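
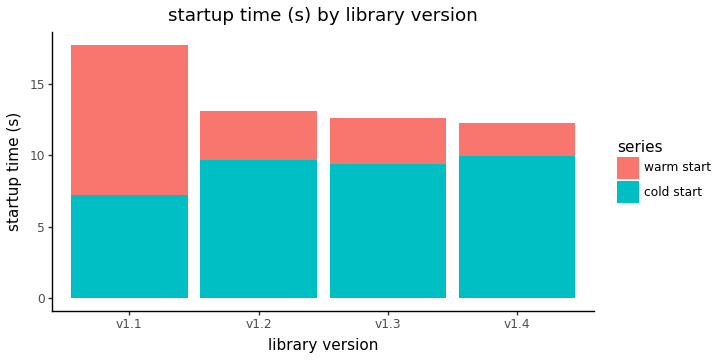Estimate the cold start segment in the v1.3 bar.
cold start top ≈ 10, bottom ≈ 0; segment ≈ 10.

≈ 10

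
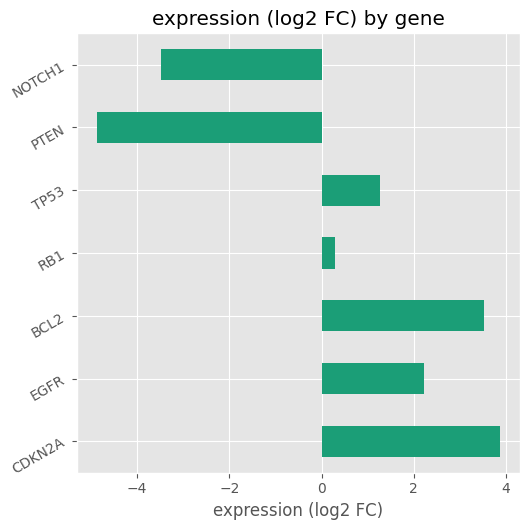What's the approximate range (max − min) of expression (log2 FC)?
≈ 9

Max CDKN2A ≈ 4, min PTEN ≈ -5; range ≈ 9.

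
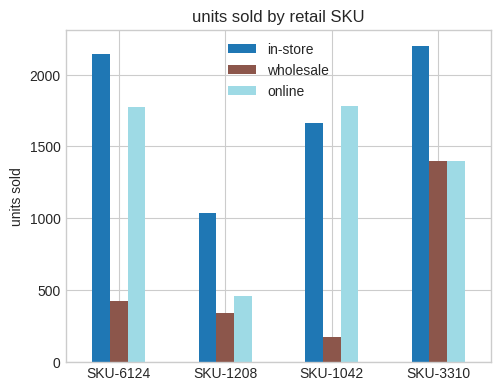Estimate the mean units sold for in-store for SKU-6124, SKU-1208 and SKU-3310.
≈ 1800

(2200 + 1000 + 2200) / 3 ≈ 1800.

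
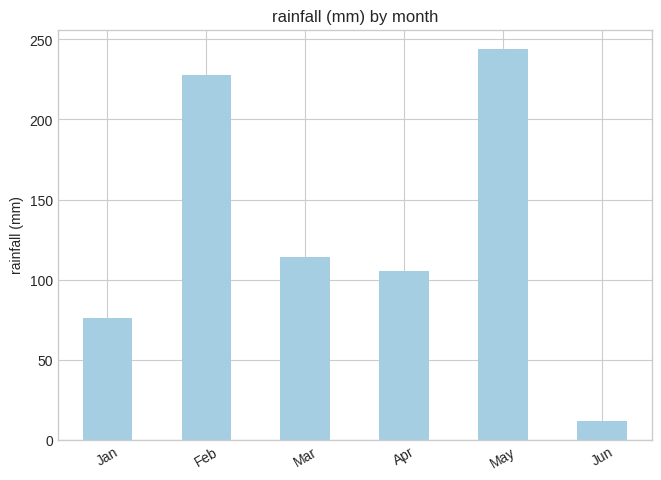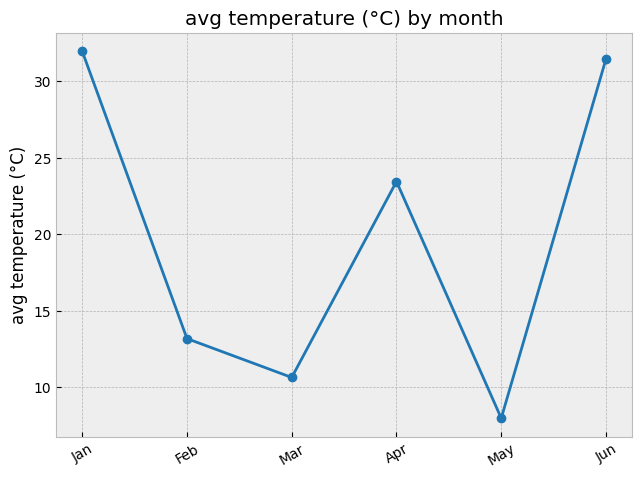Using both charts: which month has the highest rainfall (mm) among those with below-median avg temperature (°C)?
May

Chart 2 median avg temperature (°C) ≈ 20; below-median months: Feb, Mar, May. Among those, May has the highest rainfall (mm) (≈ 250).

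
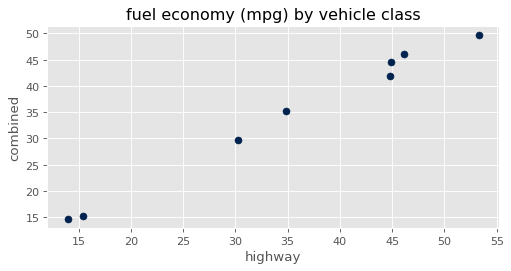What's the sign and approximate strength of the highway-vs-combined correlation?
positive, strong

Points are positively correlated; strong (|r| ≈ 1.0).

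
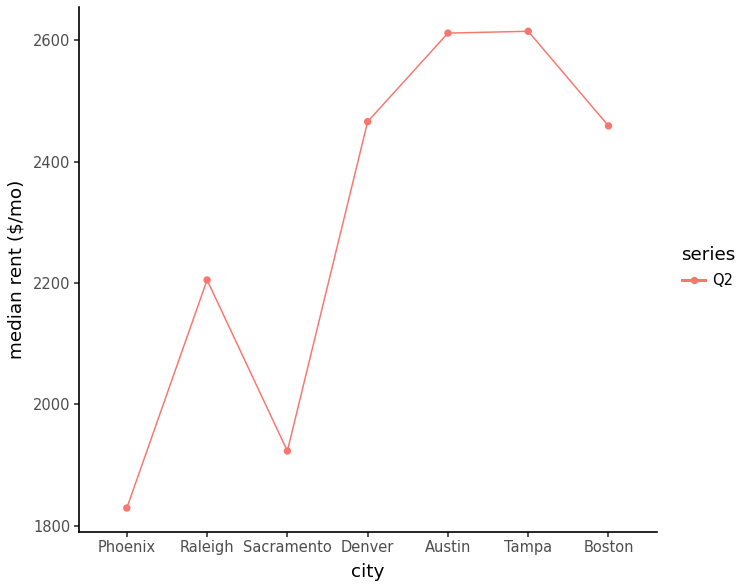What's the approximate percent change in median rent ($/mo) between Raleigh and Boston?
≈ +13.6%

Raleigh ≈ 2200, Boston ≈ 2500; (2500 − 2200) / 2200 ≈ +13.6%.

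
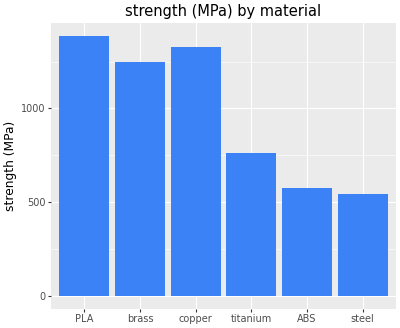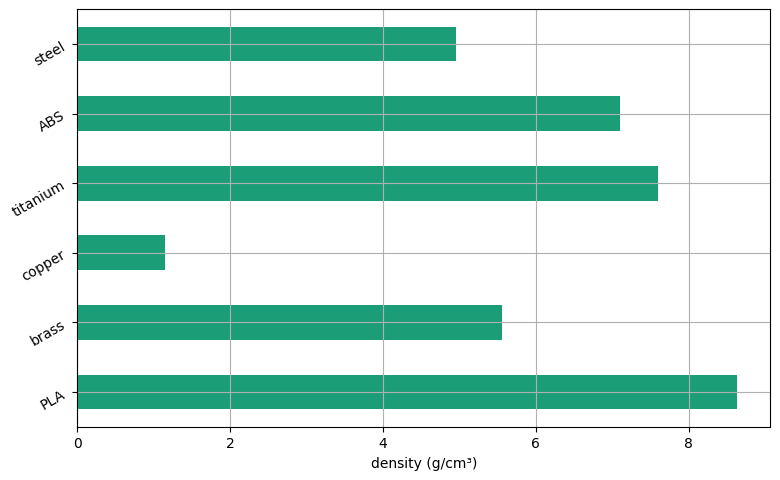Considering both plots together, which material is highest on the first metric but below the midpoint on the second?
copper

Chart 2 median density (g/cm³) ≈ 6; below-median materials: brass, copper, steel. Among those, copper has the highest strength (MPa) (≈ 1400).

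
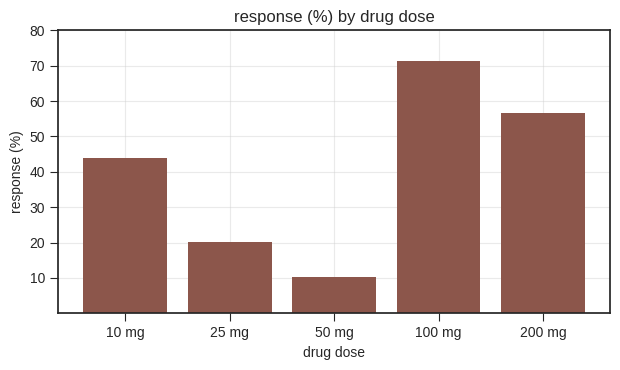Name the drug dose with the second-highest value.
200 mg

Top 3: 100 mg ≈ 70, 200 mg ≈ 60, 10 mg ≈ 40.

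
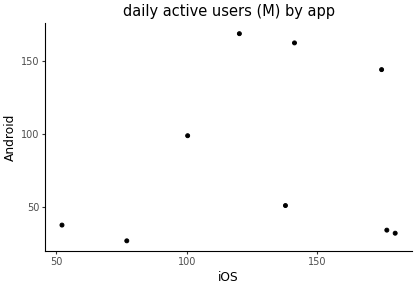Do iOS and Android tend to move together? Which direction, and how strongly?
no clear correlation

Points are roughly uncorrelated; weak (|r| ≈ 0.2).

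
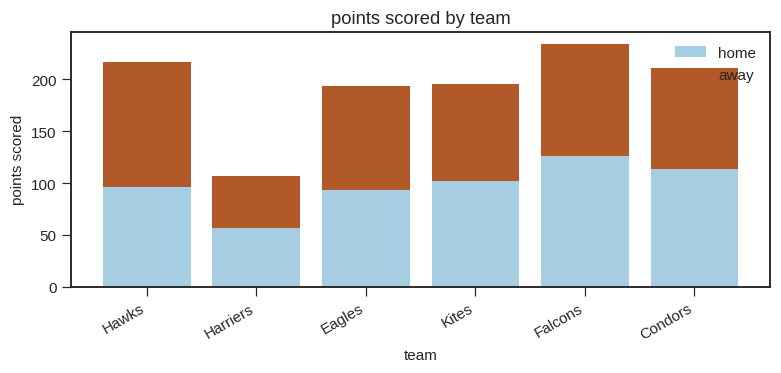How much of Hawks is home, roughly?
≈ 100

home top ≈ 100, bottom ≈ 0; segment ≈ 100.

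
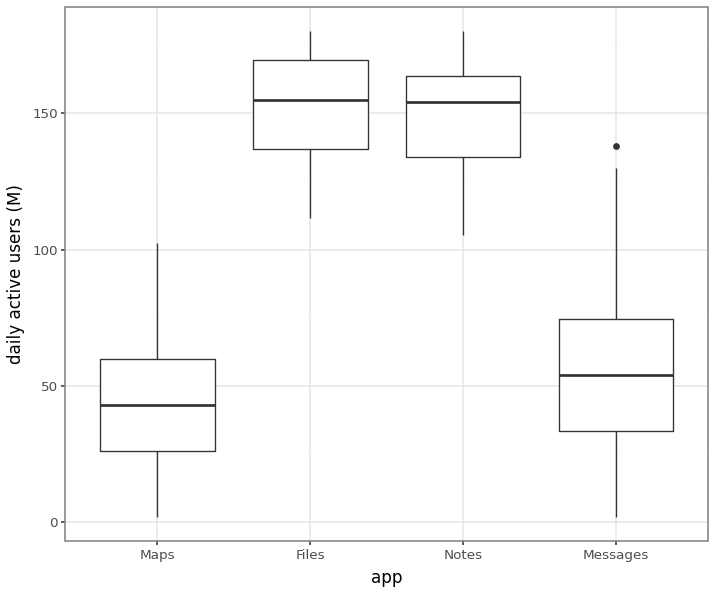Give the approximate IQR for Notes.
≈ 30

Q3 ≈ 160, Q1 ≈ 130; IQR ≈ 30.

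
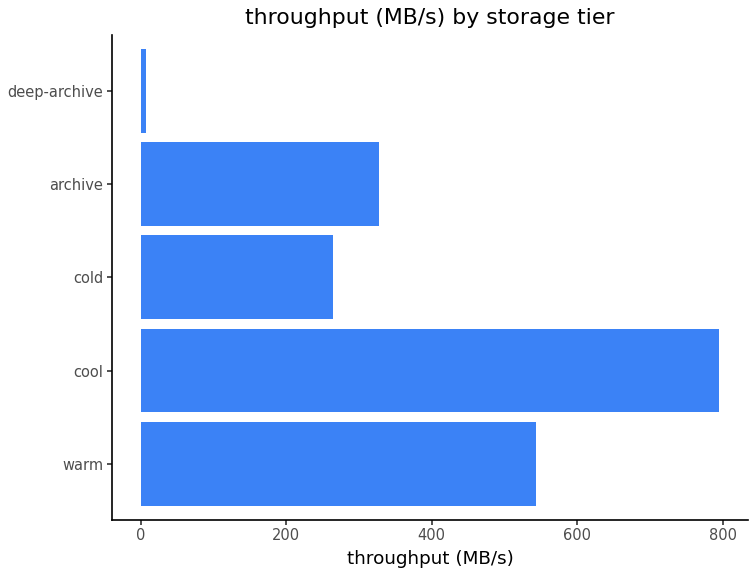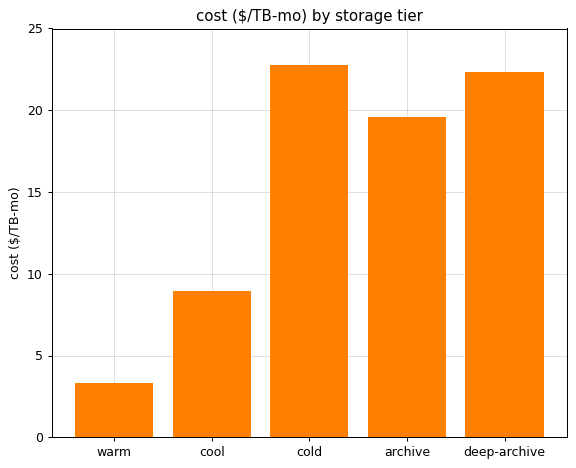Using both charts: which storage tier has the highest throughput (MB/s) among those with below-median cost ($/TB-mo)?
cool

Chart 2 median cost ($/TB-mo) ≈ 20; below-median storage tiers: warm, cool. Among those, cool has the highest throughput (MB/s) (≈ 800).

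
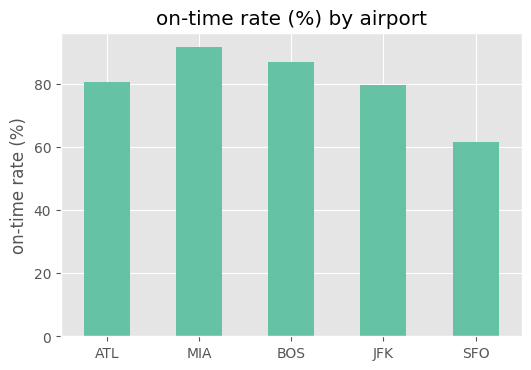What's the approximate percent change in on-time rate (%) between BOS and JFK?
BOS ≈ 90, JFK ≈ 80; (80 − 90) / 90 ≈ -11.1%.

≈ -11.1%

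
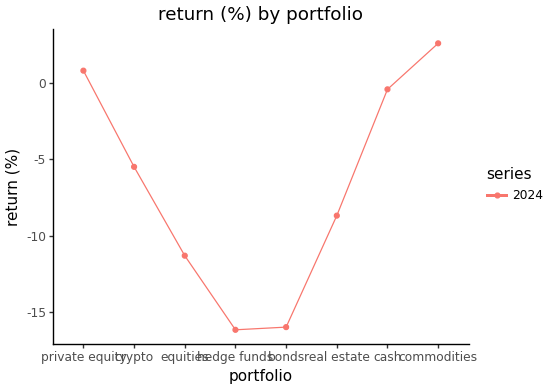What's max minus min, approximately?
≈ 18

Max commodities ≈ 2, min hedge funds ≈ -16; range ≈ 18.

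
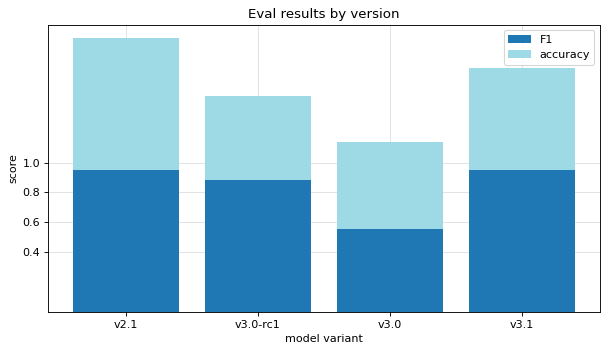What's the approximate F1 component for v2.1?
≈ 1.0

F1 top ≈ 1.0, bottom ≈ 0.0; segment ≈ 1.0.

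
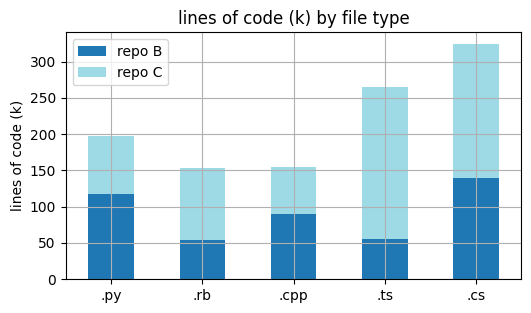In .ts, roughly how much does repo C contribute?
repo C top ≈ 250, bottom ≈ 50; segment ≈ 200.

≈ 200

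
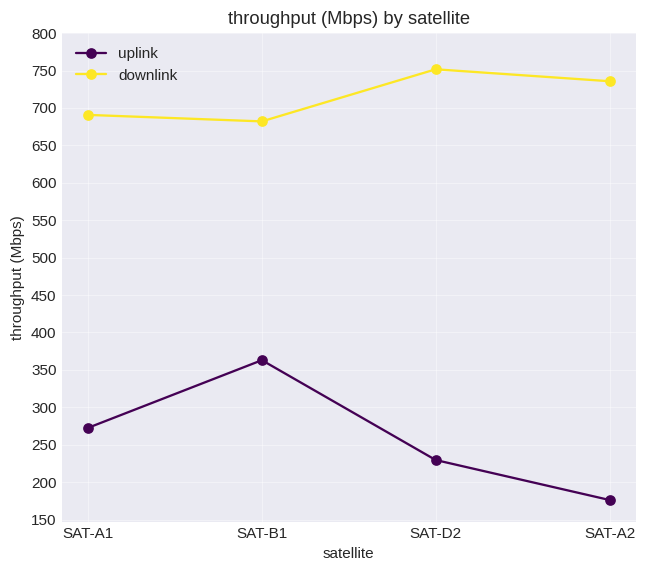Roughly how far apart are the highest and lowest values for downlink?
Max SAT-D2 ≈ 750, min SAT-B1 ≈ 700; range ≈ 50.

≈ 50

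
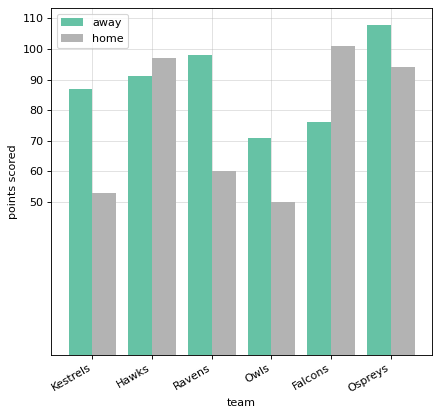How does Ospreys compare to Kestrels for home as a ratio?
≈ 1.8×

Ospreys ≈ 90, Kestrels ≈ 50; 90/50 ≈ 1.8.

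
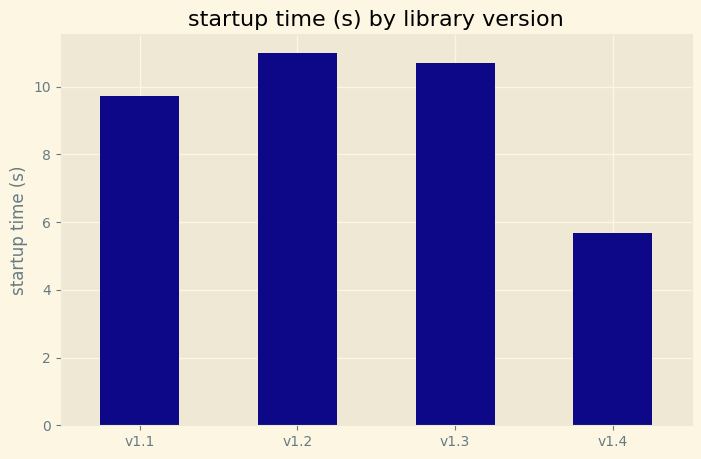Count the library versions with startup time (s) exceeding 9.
3

Above 9: v1.1, v1.2, v1.3.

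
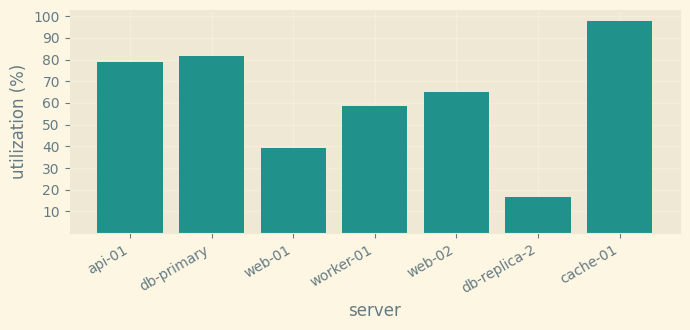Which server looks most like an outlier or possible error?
db-replica-2

db-replica-2 ≈ 20; the rest sit between ≈ 40 and ≈ 100.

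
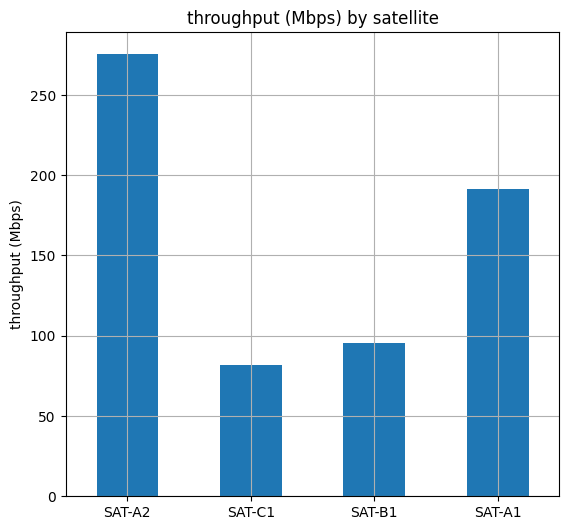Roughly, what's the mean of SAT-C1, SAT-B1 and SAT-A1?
(75 + 100 + 200) / 3 ≈ 125.

≈ 125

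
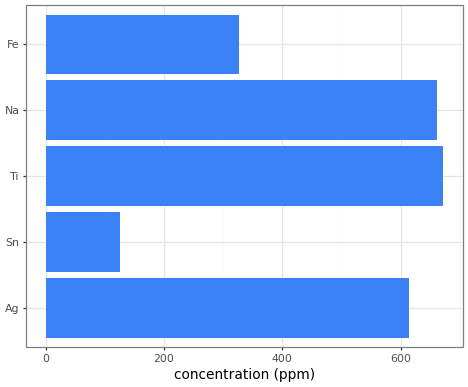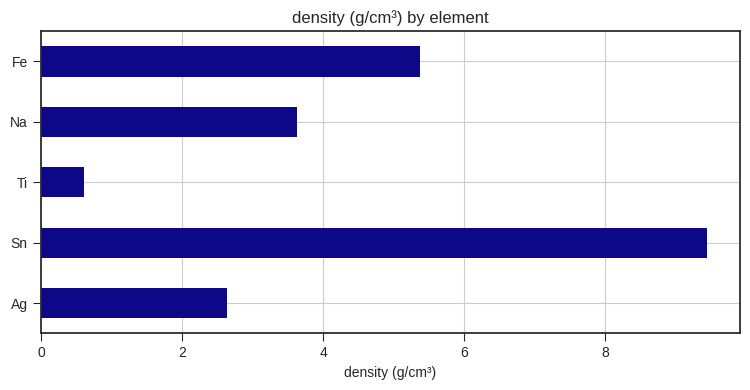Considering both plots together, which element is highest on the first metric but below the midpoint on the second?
Chart 2 median density (g/cm³) ≈ 4; below-median elements: Ag, Ti. Among those, Ti has the highest concentration (ppm) (≈ 700).

Ti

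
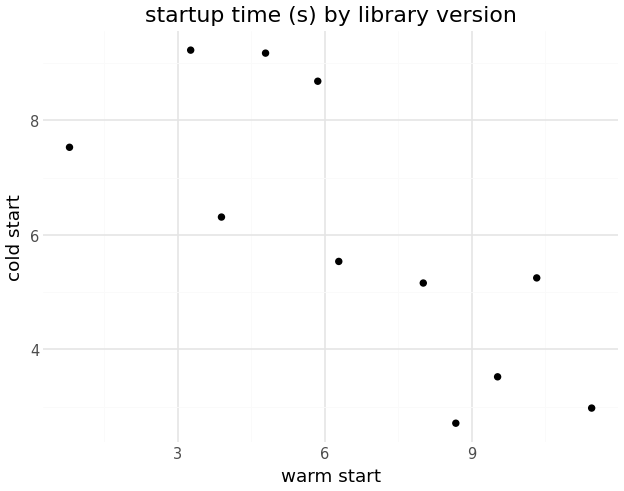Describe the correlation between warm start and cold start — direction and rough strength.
negative, strong

Points are negatively correlated; strong (|r| ≈ 0.8).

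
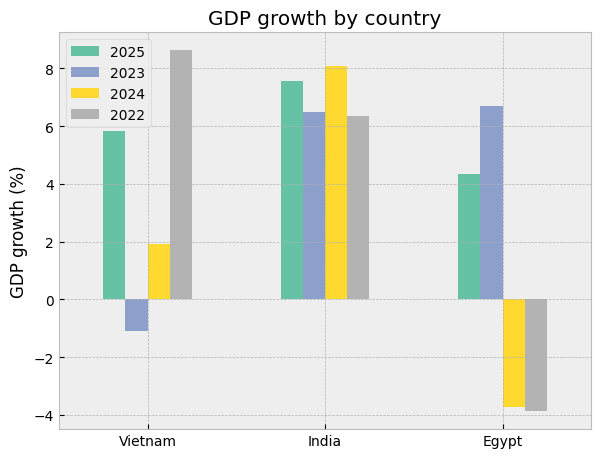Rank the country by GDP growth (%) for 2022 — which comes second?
Top 3 for 2022: Vietnam ≈ 8, India ≈ 6, Egypt ≈ -4.

India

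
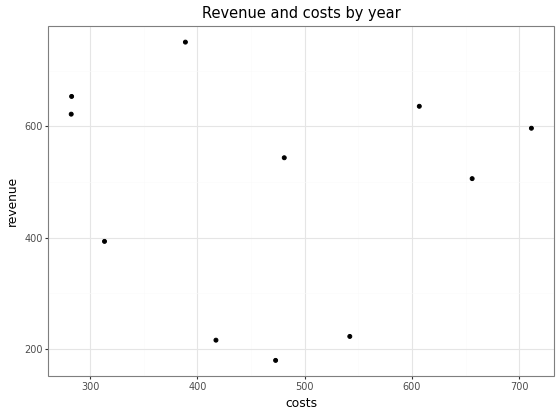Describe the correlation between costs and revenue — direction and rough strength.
no clear correlation

Points are roughly uncorrelated; weak (|r| ≈ 0.1).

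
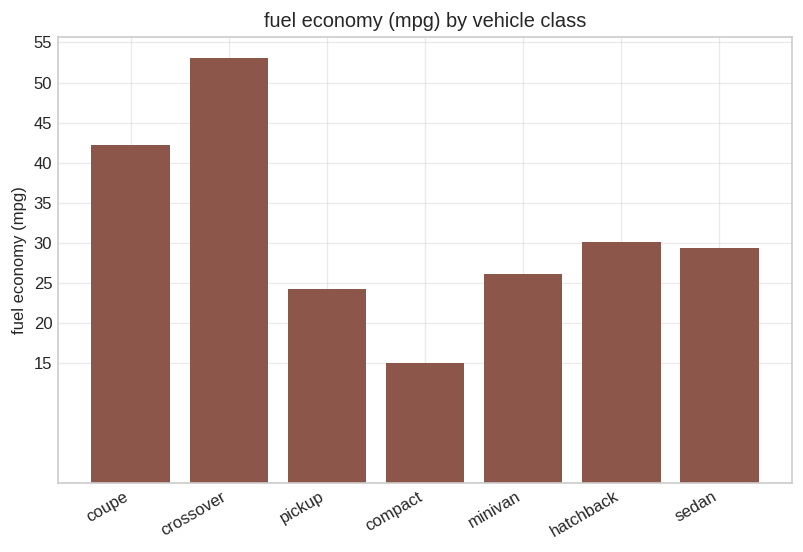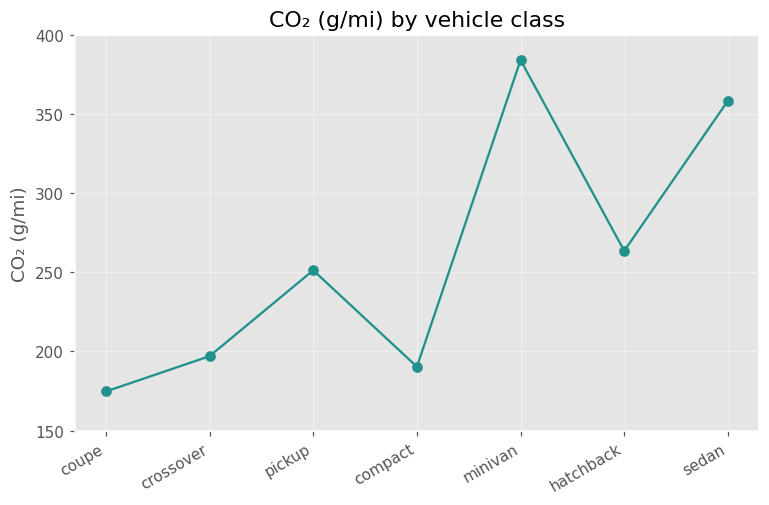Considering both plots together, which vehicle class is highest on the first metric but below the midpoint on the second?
crossover

Chart 2 median CO₂ (g/mi) ≈ 250; below-median vehicle classes: coupe, crossover, compact. Among those, crossover has the highest fuel economy (mpg) (≈ 55).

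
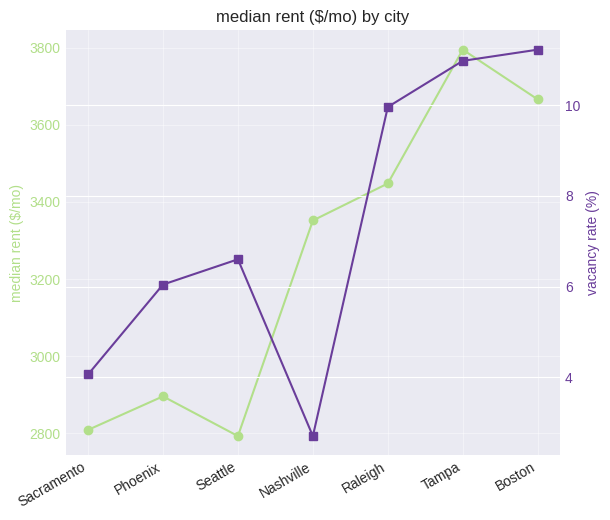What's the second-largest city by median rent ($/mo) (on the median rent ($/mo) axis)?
Top 3 (on the median rent ($/mo) axis): Tampa ≈ 3800, Boston ≈ 3700, Raleigh ≈ 3400.

Boston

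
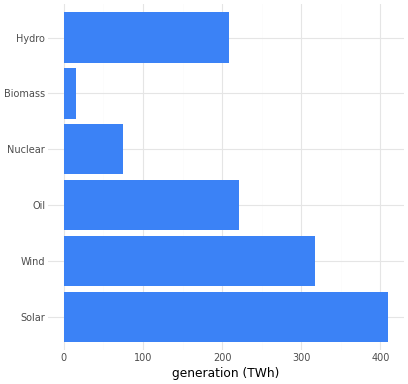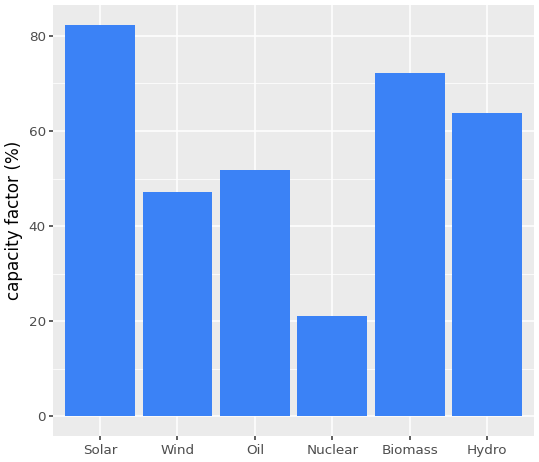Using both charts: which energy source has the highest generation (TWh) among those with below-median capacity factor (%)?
Wind

Chart 2 median capacity factor (%) ≈ 60; below-median energy sources: Wind, Oil, Nuclear. Among those, Wind has the highest generation (TWh) (≈ 300).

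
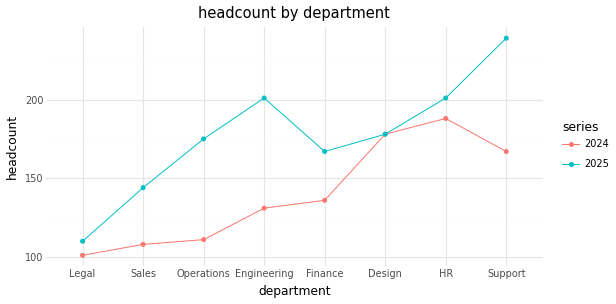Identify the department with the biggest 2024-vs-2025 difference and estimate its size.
Support: 2024 ≈ 160, 2025 ≈ 240 → gap ≈ 80. Next-largest (Engineering) is only ≈ 60.

Support, ≈ 80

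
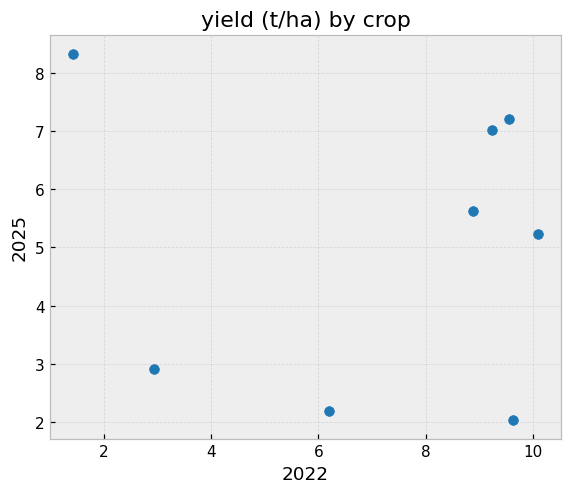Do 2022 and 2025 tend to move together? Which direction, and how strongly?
no clear correlation

Points are roughly uncorrelated; weak (|r| ≈ 0.1).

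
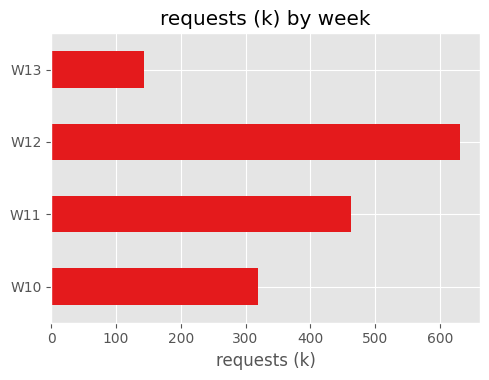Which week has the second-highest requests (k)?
Top 3: W12 ≈ 600, W11 ≈ 500, W10 ≈ 300.

W11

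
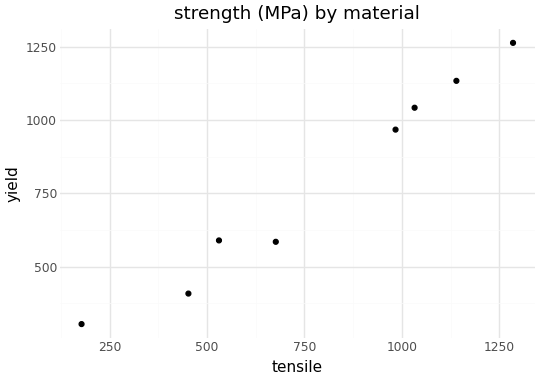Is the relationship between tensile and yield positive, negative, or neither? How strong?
positive, strong

Points are positively correlated; strong (|r| ≈ 1.0).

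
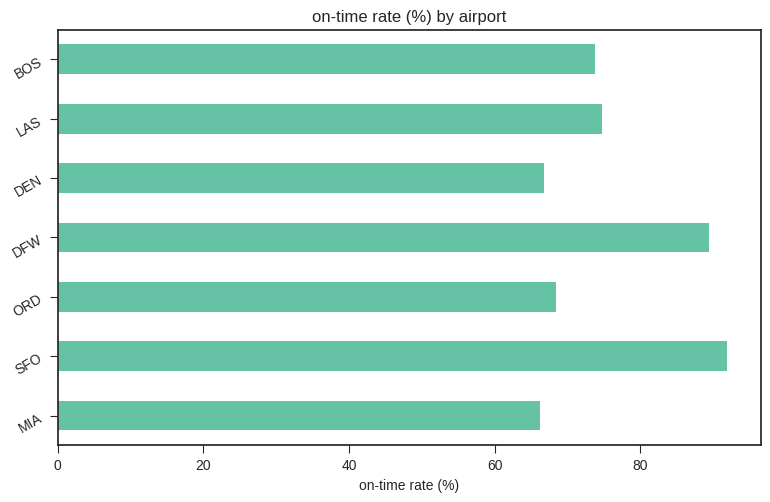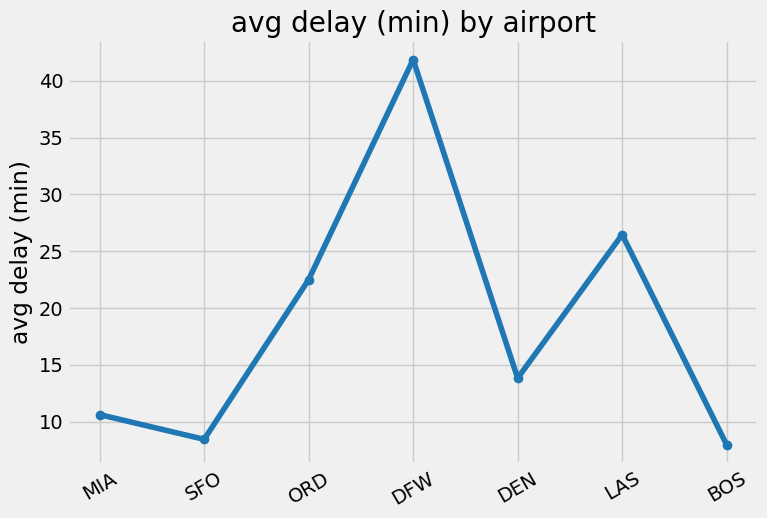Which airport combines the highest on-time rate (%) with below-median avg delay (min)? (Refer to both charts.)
Chart 2 median avg delay (min) ≈ 15; below-median airports: MIA, SFO, BOS. Among those, SFO has the highest on-time rate (%) (≈ 90).

SFO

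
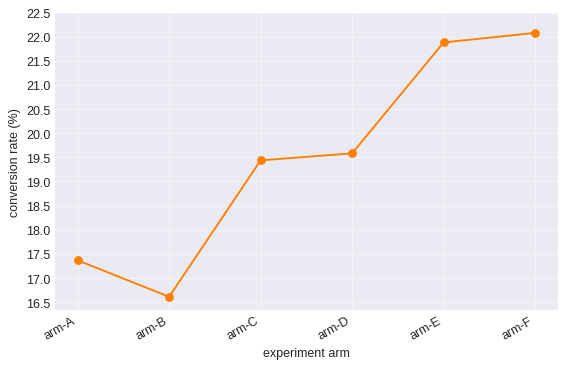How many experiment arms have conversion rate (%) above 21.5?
2

Above 21.5: arm-E, arm-F.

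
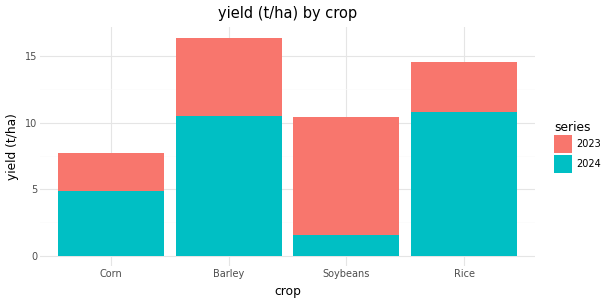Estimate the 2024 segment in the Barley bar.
2024 top ≈ 10, bottom ≈ 0; segment ≈ 10.

≈ 10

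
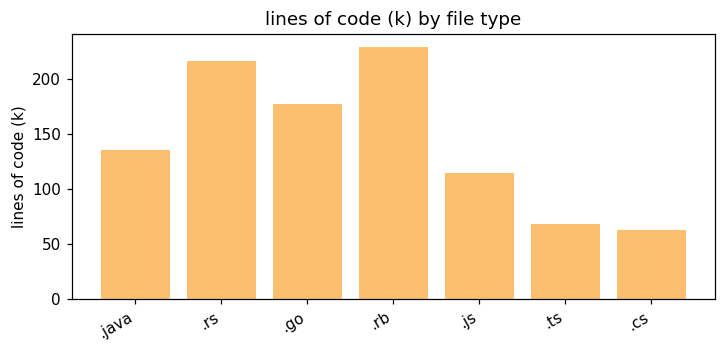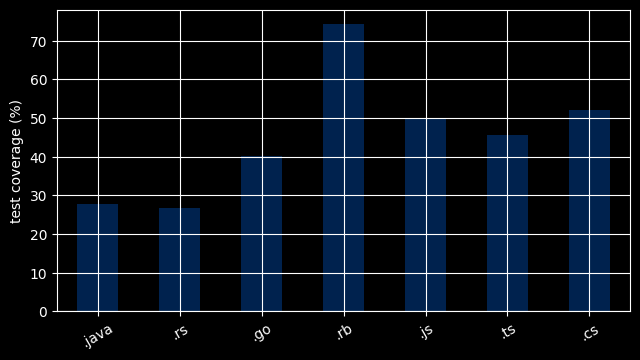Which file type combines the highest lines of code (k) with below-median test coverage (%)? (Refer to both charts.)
Chart 2 median test coverage (%) ≈ 50; below-median file types: .java, .rs, .go. Among those, .rs has the highest lines of code (k) (≈ 225).

.rs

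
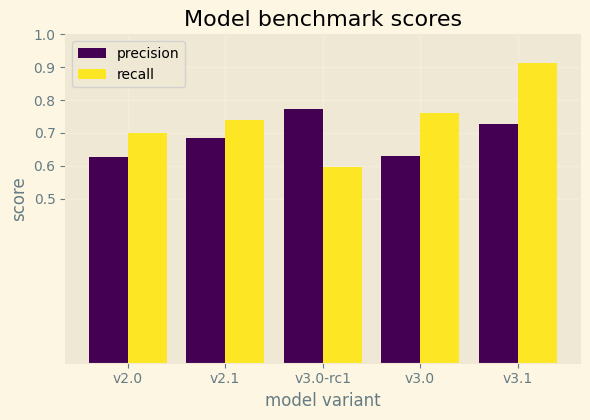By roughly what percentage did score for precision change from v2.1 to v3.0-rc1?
v2.1 ≈ 0.7, v3.0-rc1 ≈ 0.8; (0.8 − 0.7) / 0.7 ≈ +14.3%.

≈ +14.3%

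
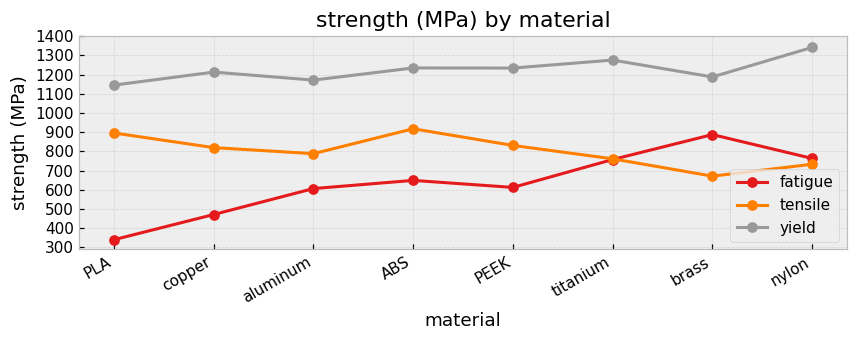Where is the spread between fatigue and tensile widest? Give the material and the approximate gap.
PLA, ≈ 600 MPa

PLA: fatigue ≈ 300, tensile ≈ 900 → gap ≈ 600. Next-largest (copper) is only ≈ 300.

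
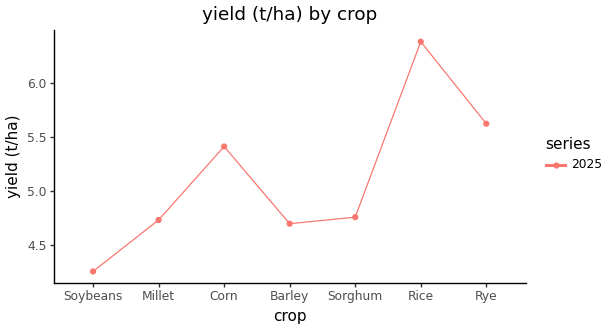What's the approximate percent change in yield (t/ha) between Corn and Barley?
Corn ≈ 5.4, Barley ≈ 4.6; (4.6 − 5.4) / 5.4 ≈ -14.8%.

≈ -14.8%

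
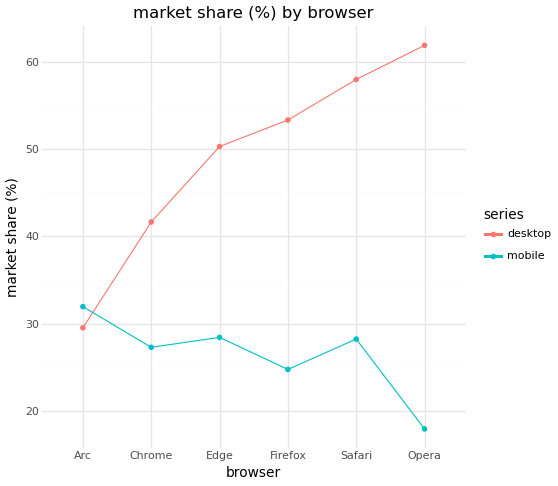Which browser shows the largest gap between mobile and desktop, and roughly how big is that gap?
Opera, ≈ 40 %

Opera: mobile ≈ 20, desktop ≈ 60 → gap ≈ 40. Next-largest (Safari) is only ≈ 30.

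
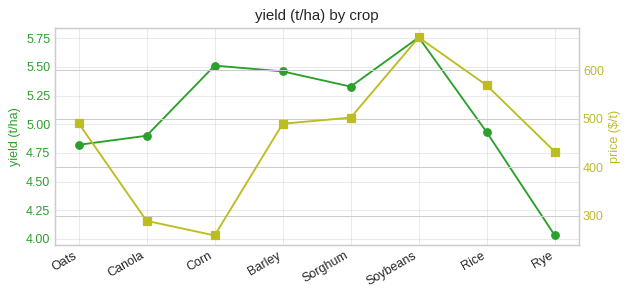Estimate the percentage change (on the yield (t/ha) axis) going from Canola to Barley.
Canola ≈ 4.8, Barley ≈ 5.4; (5.4 − 4.8) / 4.8 ≈ +12.5%.

≈ +12.5%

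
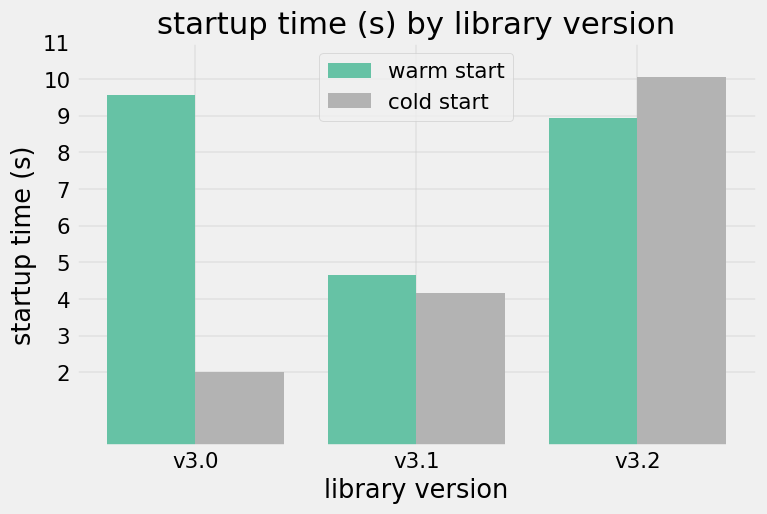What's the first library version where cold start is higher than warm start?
v3.1: cold start ≈ 4 vs warm start ≈ 5 (not yet); v3.2: cold start ≈ 10 vs warm start ≈ 9 (first crossover).

v3.2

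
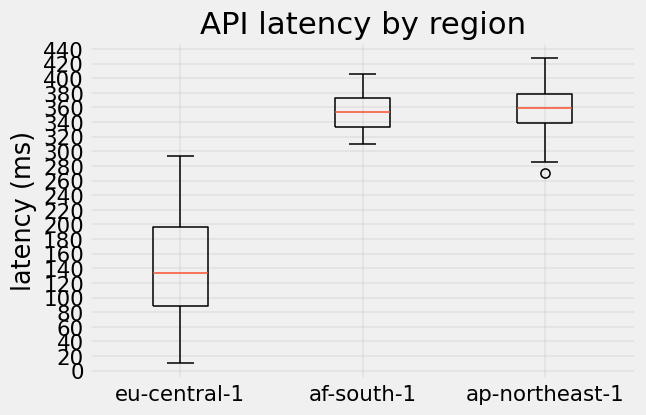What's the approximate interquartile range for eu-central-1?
≈ 120

Q3 ≈ 200, Q1 ≈ 80; IQR ≈ 120.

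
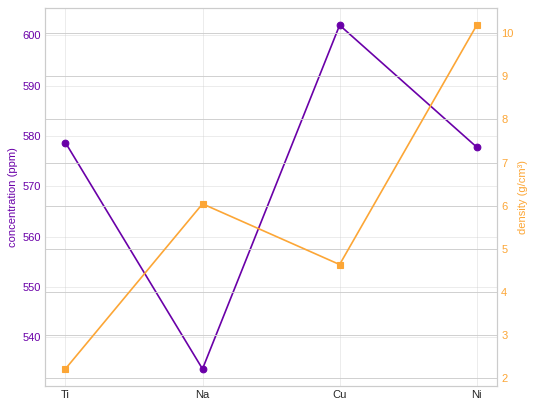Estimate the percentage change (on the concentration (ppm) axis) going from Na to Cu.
≈ +13.2%

Na ≈ 530, Cu ≈ 600; (600 − 530) / 530 ≈ +13.2%.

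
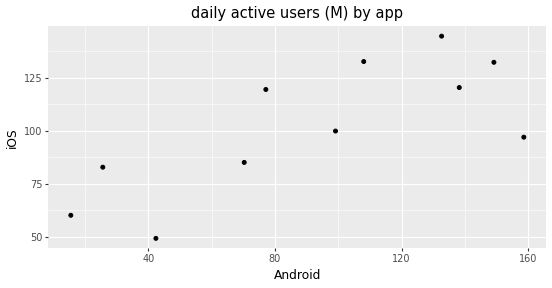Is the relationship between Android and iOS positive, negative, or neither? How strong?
positive, strong

Points are positively correlated; strong (|r| ≈ 0.8).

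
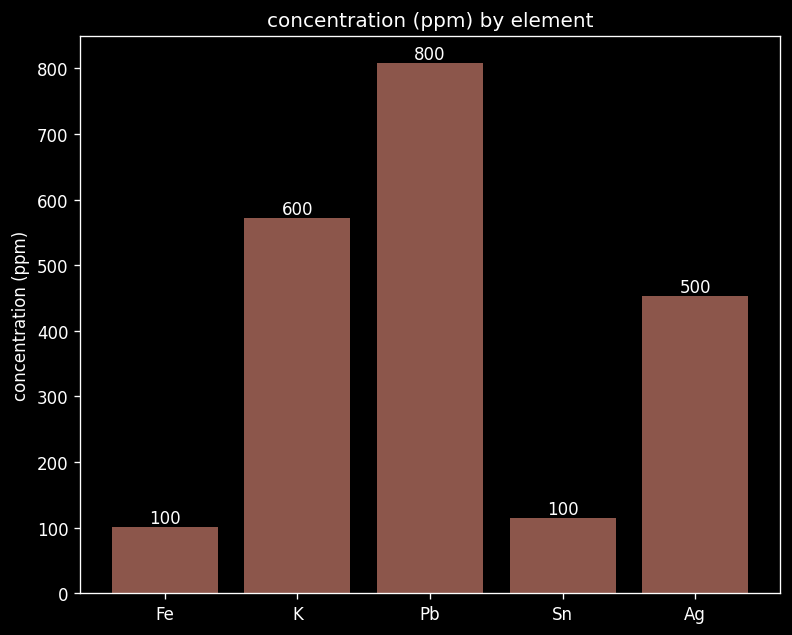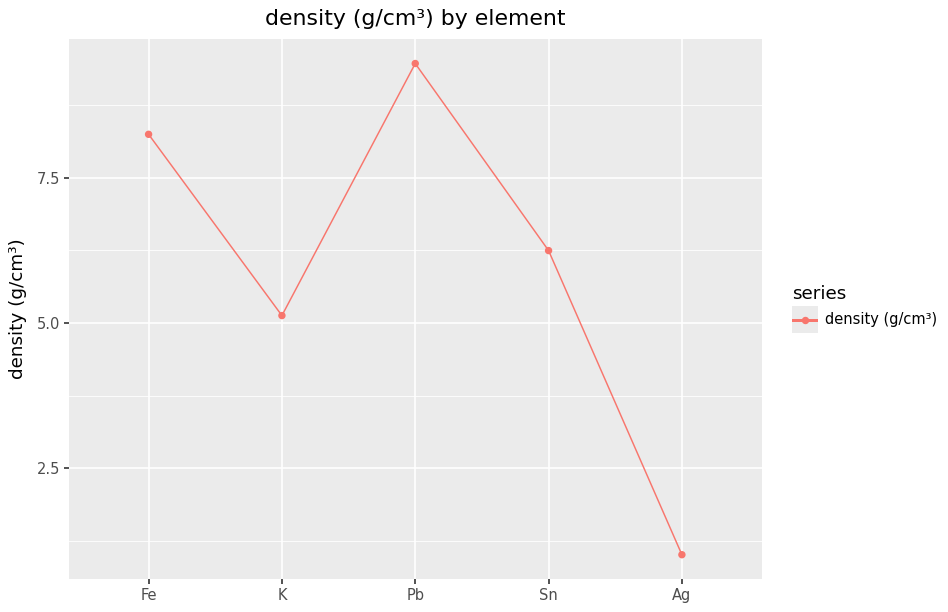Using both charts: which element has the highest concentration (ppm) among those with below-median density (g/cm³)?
K

Chart 2 median density (g/cm³) ≈ 6; below-median elements: K, Ag. Among those, K has the highest concentration (ppm) (≈ 600).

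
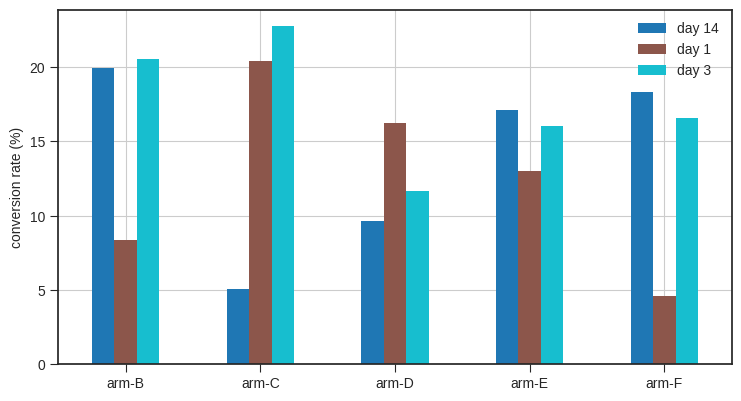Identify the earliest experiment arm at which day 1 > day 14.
arm-C

arm-B: day 1 ≈ 8 vs day 14 ≈ 20 (not yet); arm-C: day 1 ≈ 20 vs day 14 ≈ 6 (first crossover).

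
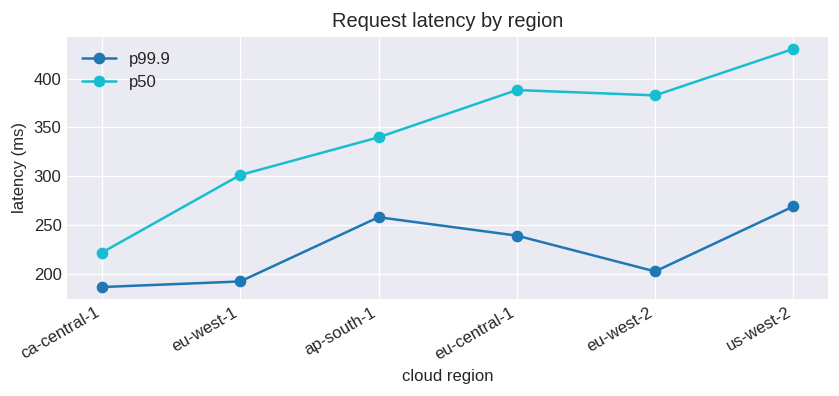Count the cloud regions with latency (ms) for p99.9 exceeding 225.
3

Above 225: ap-south-1, eu-central-1, us-west-2.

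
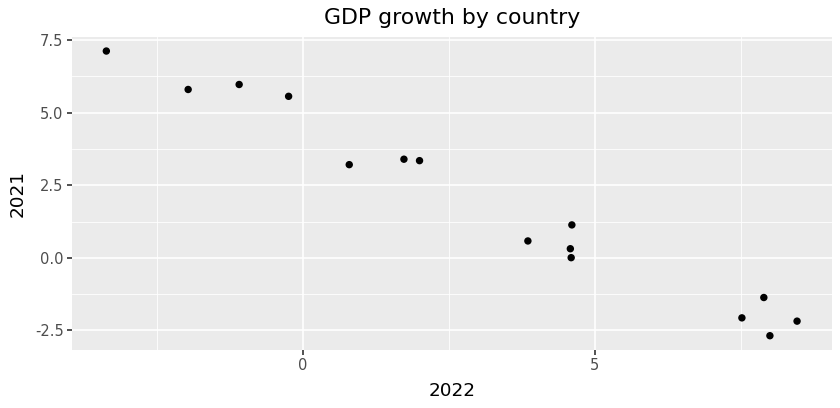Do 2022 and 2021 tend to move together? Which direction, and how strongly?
negative, strong

Points are negatively correlated; strong (|r| ≈ 1.0).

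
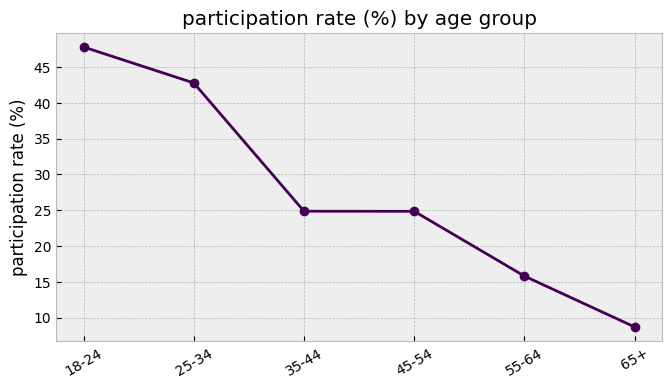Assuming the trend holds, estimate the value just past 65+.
Last three: 25, 15, 10 → slope ≈ -7.5/step → next ≈ 2.5.

≈ 2.5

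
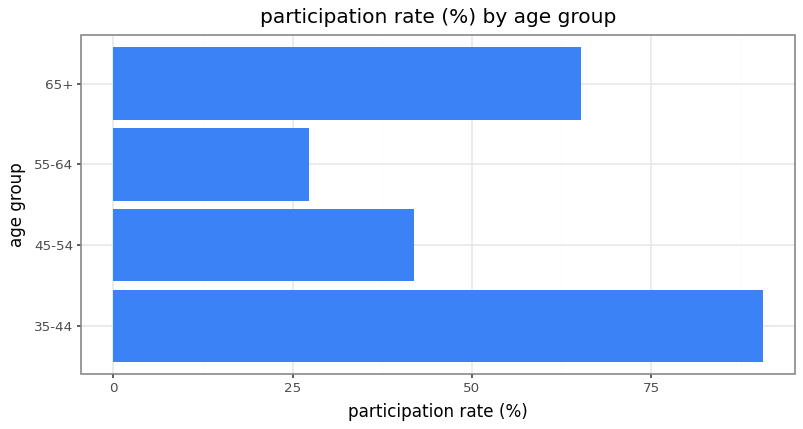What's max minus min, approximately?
≈ 60

Max 35-44 ≈ 90, min 55-64 ≈ 30; range ≈ 60.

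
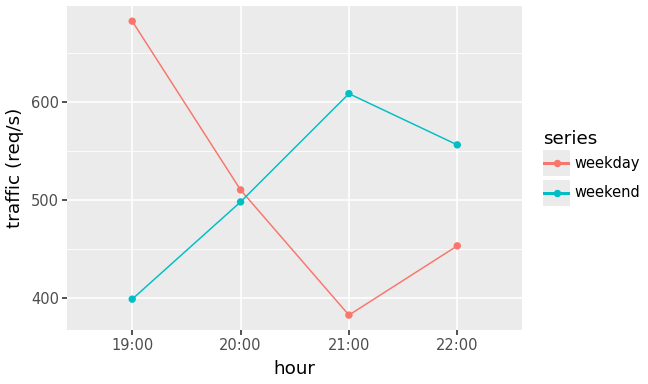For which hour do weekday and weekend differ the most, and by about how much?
19:00, ≈ 300 req/s

19:00: weekday ≈ 700, weekend ≈ 400 → gap ≈ 300. Next-largest (21:00) is only ≈ 200.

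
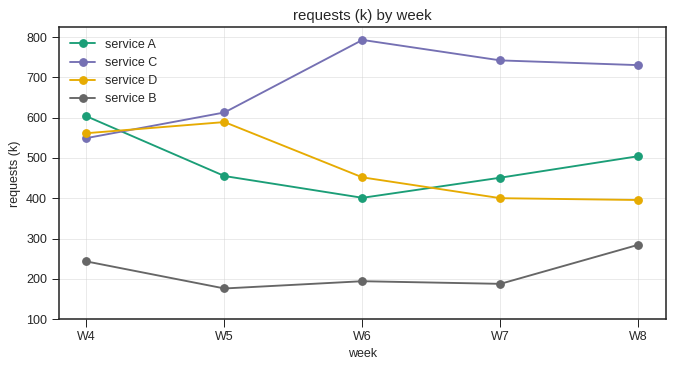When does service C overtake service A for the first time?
W5

W4: service C ≈ 500 vs service A ≈ 600 (not yet); W5: service C ≈ 600 vs service A ≈ 500 (first crossover).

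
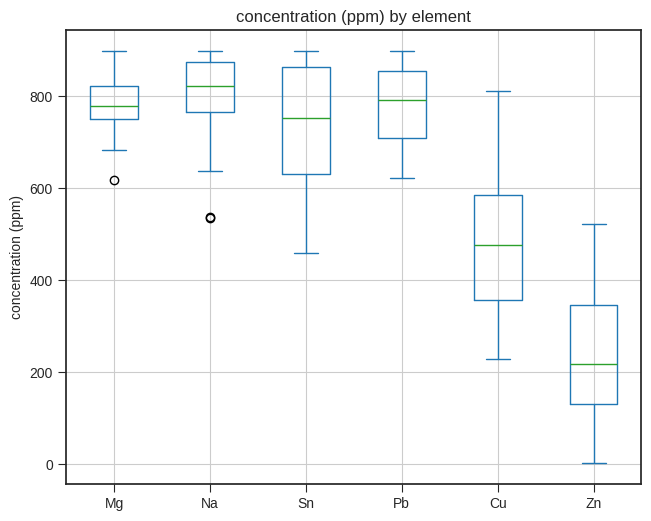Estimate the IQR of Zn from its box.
Q3 ≈ 350, Q1 ≈ 150; IQR ≈ 200.

≈ 200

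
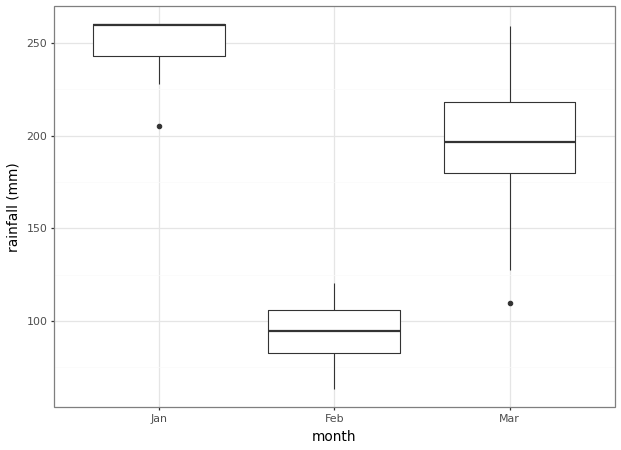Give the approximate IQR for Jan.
Q3 ≈ 260, Q1 ≈ 240; IQR ≈ 20.

≈ 20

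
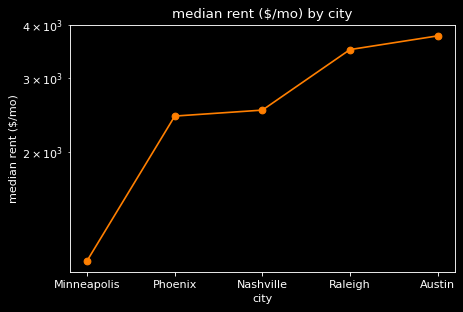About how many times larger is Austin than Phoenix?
Austin ≈ 4000, Phoenix ≈ 2500; 4000/2500 ≈ 1.6.

≈ 1.6×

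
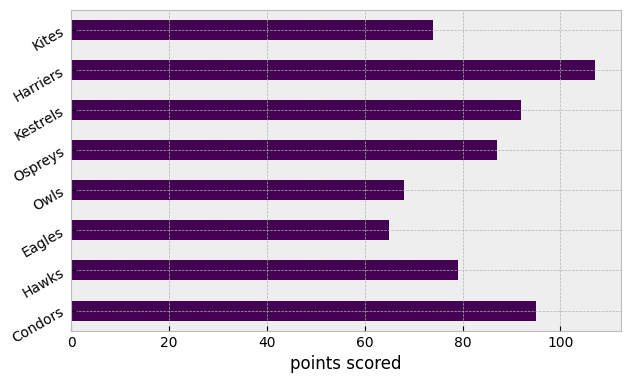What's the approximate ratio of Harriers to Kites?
≈ 1.57×

Harriers ≈ 110, Kites ≈ 70; 110/70 ≈ 1.57.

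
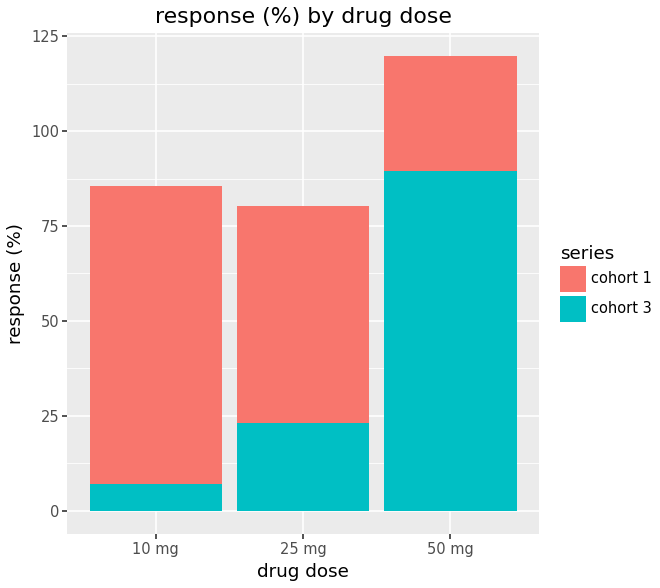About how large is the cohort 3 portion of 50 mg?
cohort 3 top ≈ 90, bottom ≈ 0; segment ≈ 90.

≈ 90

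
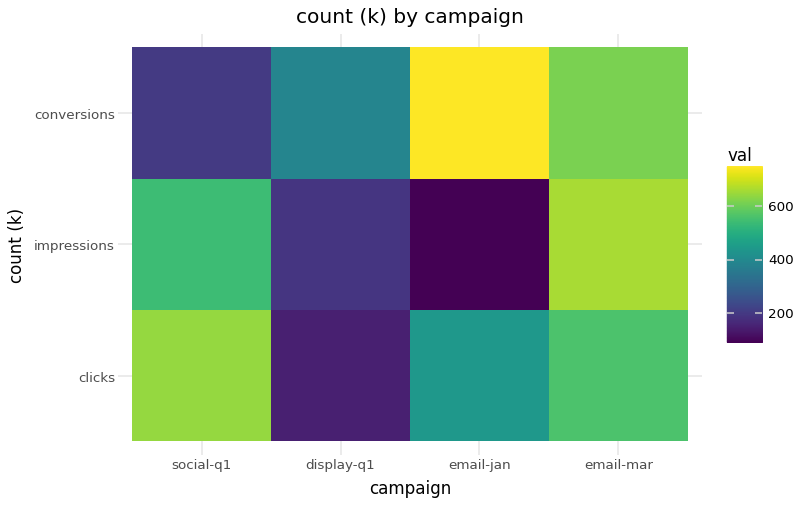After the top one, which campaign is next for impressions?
Top 3 for impressions: email-mar ≈ 700, social-q1 ≈ 500, display-q1 ≈ 200.

social-q1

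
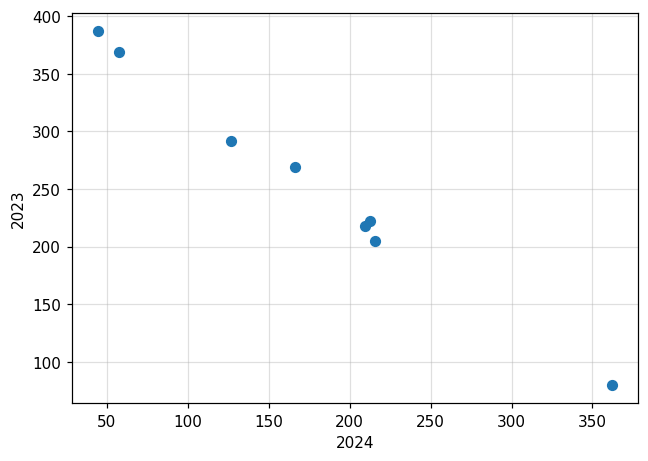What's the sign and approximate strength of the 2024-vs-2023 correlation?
negative, strong

Points are negatively correlated; strong (|r| ≈ 1.0).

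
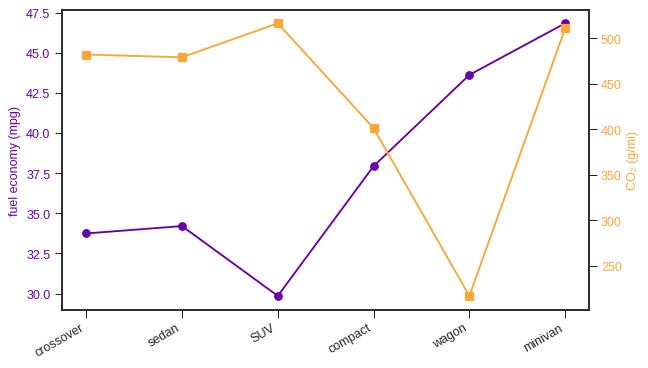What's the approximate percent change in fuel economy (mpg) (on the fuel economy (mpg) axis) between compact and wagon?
≈ +15.8%

compact ≈ 38, wagon ≈ 44; (44 − 38) / 38 ≈ +15.8%.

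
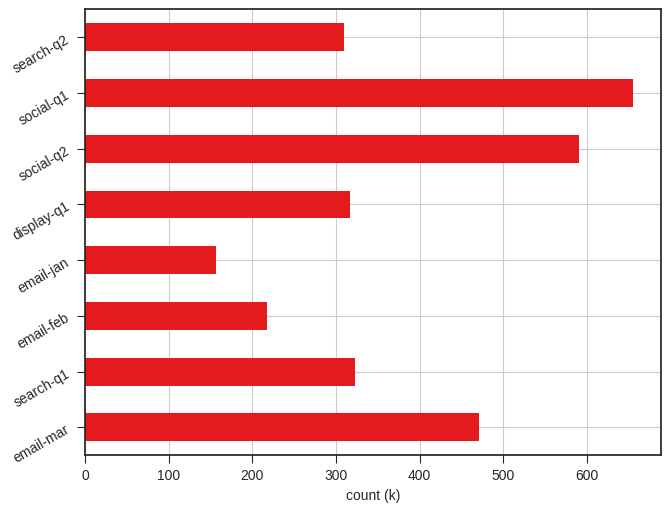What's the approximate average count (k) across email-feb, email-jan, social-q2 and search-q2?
(200 + 200 + 600 + 300) / 4 ≈ 325.

≈ 325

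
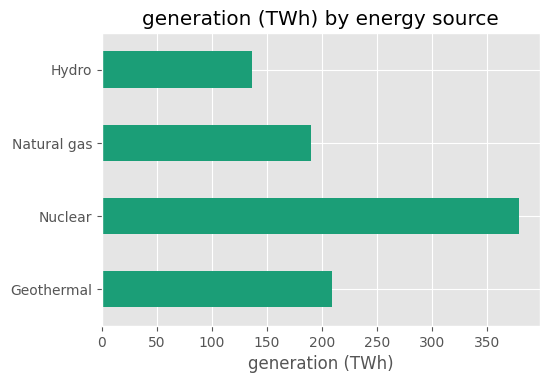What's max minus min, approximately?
Max Nuclear ≈ 400, min Hydro ≈ 150; range ≈ 250.

≈ 250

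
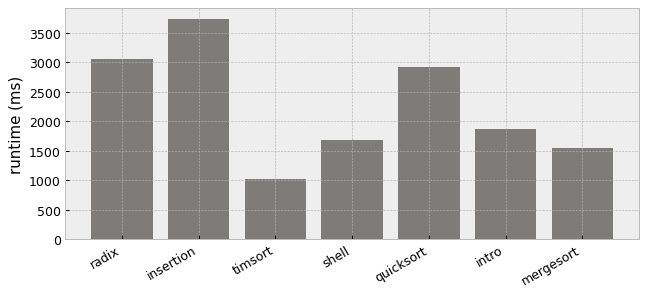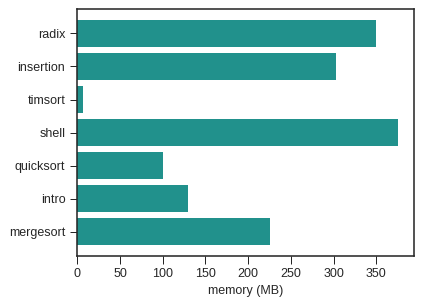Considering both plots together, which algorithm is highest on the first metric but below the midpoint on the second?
quicksort

Chart 2 median memory (MB) ≈ 250; below-median algorithms: timsort, quicksort, intro. Among those, quicksort has the highest runtime (ms) (≈ 3000).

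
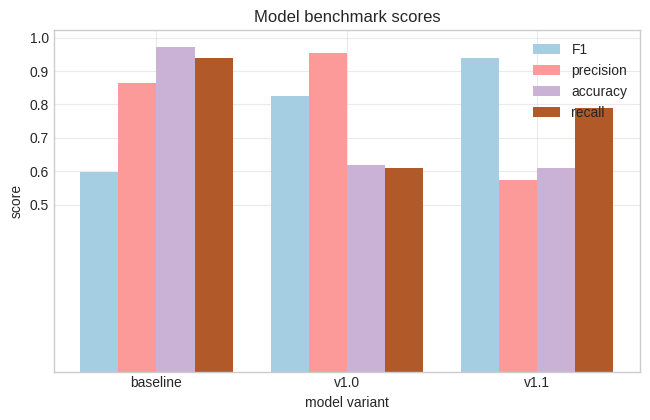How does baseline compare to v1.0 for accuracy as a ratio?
baseline ≈ 1.0, v1.0 ≈ 0.6; 1.0/0.6 ≈ 1.67.

≈ 1.67×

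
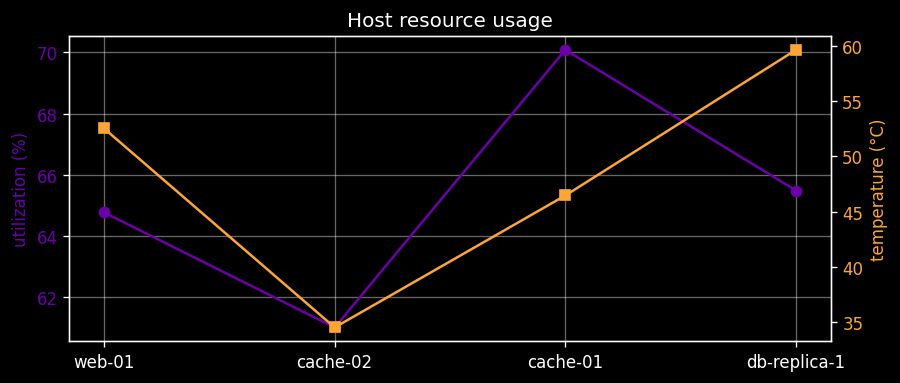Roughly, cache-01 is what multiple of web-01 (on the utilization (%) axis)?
≈ 1.08×

cache-01 ≈ 70, web-01 ≈ 65; 70/65 ≈ 1.08.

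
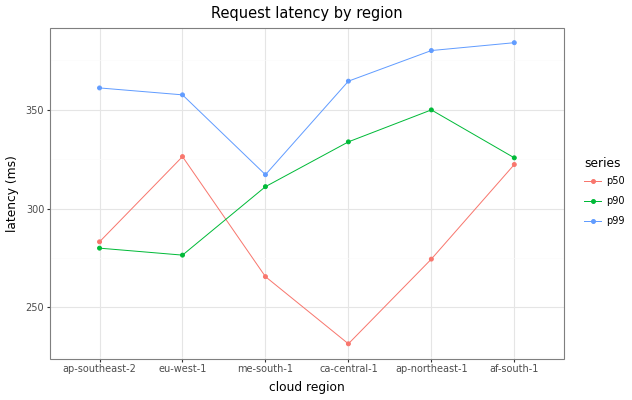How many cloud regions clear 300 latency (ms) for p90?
Above 300: me-south-1, ca-central-1, ap-northeast-1, af-south-1.

4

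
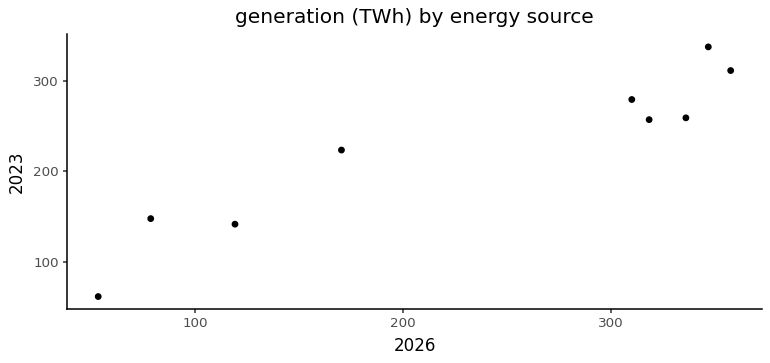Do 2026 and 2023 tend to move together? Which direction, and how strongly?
Points are positively correlated; strong (|r| ≈ 0.9).

positive, strong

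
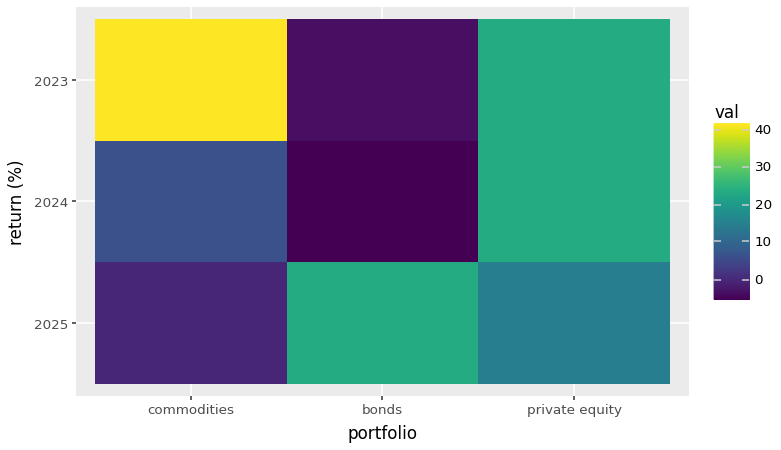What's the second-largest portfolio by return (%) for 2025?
Top 3 for 2025: bonds ≈ 25, private equity ≈ 15, commodities ≈ 0.

private equity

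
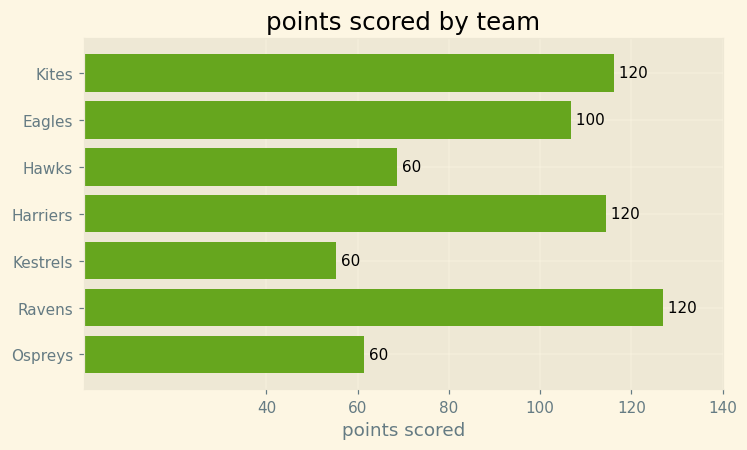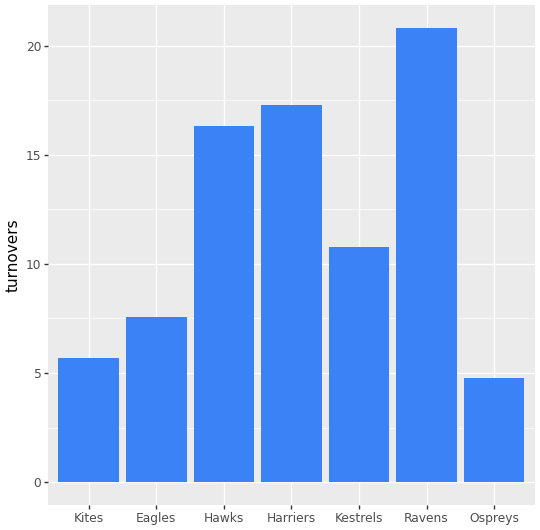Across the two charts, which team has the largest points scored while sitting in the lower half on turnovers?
Kites

Chart 2 median turnovers ≈ 10; below-median teams: Kites, Eagles, Ospreys. Among those, Kites has the highest points scored (≈ 120).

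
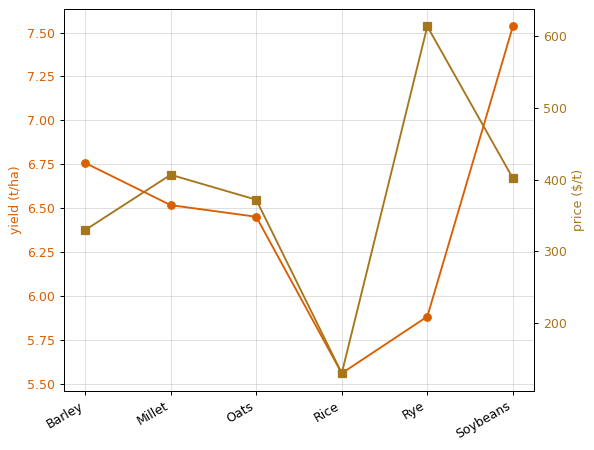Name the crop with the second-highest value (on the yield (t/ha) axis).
Barley

Top 3 (on the yield (t/ha) axis): Soybeans ≈ 7.6, Barley ≈ 6.8, Millet ≈ 6.6.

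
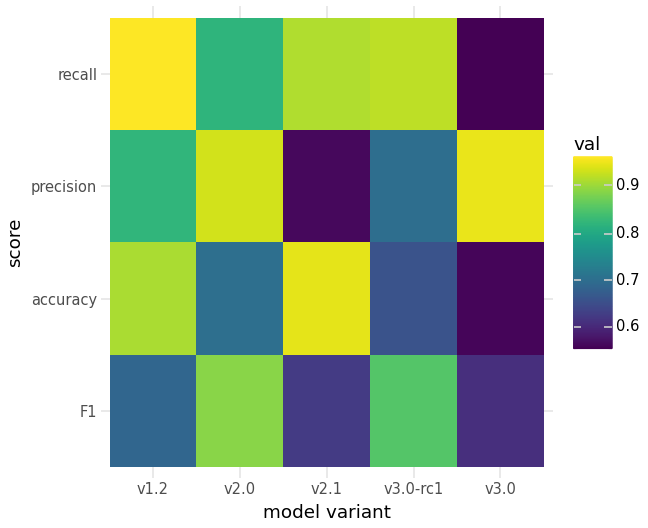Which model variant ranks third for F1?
Top 4 for F1: v2.0 ≈ 0.90, v3.0-rc1 ≈ 0.85, v1.2 ≈ 0.70, v2.1 ≈ 0.60.

v1.2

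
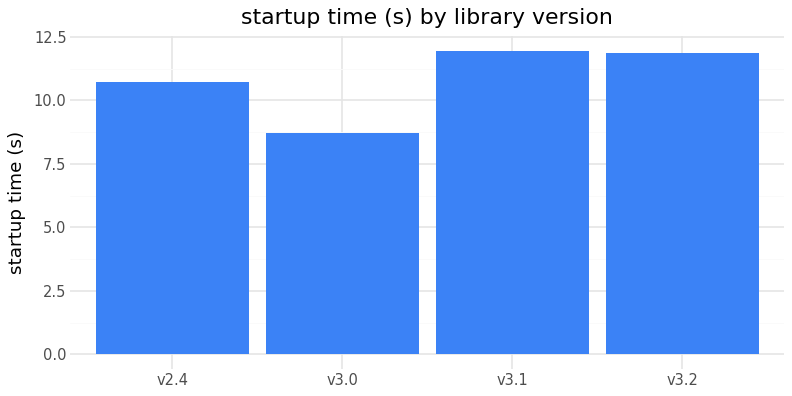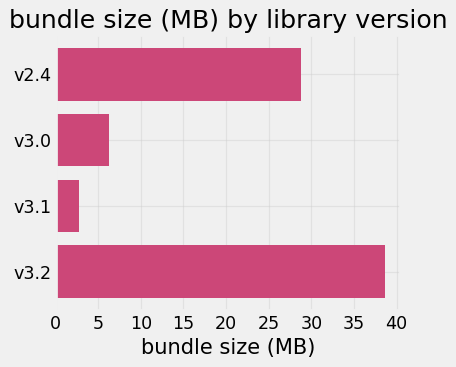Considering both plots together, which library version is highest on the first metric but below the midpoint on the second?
Chart 2 median bundle size (MB) ≈ 20; below-median library versions: v3.0, v3.1. Among those, v3.1 has the highest startup time (s) (≈ 12).

v3.1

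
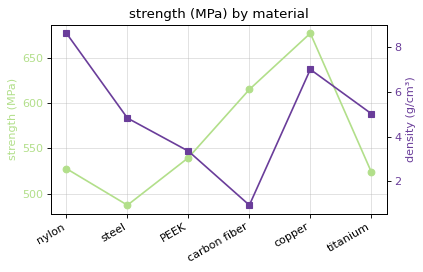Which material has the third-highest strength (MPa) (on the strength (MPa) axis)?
PEEK

Top 4 (on the strength (MPa) axis): copper ≈ 680, carbon fiber ≈ 620, PEEK ≈ 540, nylon ≈ 520.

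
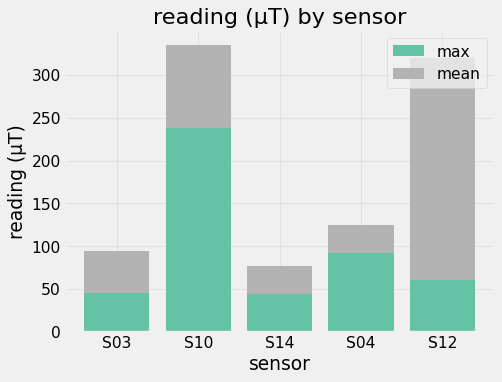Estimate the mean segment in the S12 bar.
≈ 250

mean top ≈ 300, bottom ≈ 50; segment ≈ 250.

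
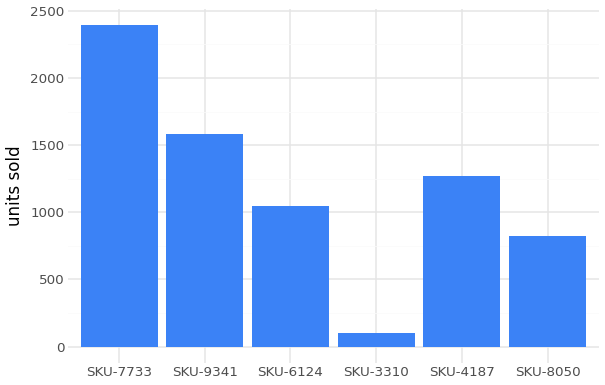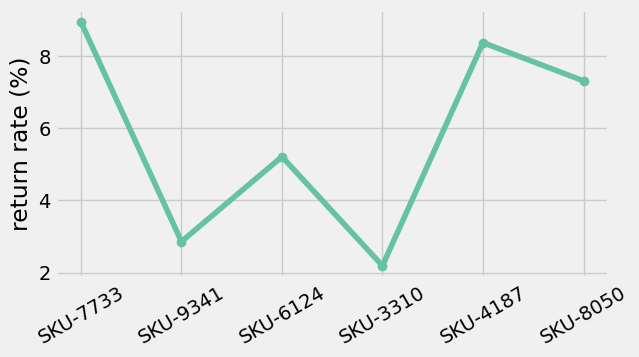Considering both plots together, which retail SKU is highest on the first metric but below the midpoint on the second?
Chart 2 median return rate (%) ≈ 6; below-median retail SKUs: SKU-9341, SKU-6124, SKU-3310. Among those, SKU-9341 has the highest units sold (≈ 1500).

SKU-9341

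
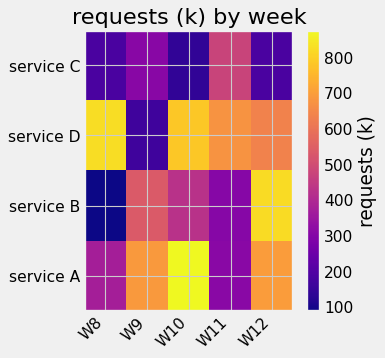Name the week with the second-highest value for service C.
W9

Top 3 for service C: W11 ≈ 500, W9 ≈ 300, W8 ≈ 200.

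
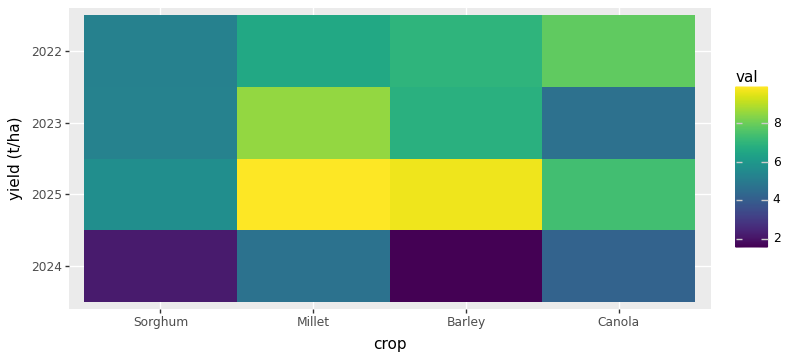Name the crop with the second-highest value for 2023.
Top 3 for 2023: Millet ≈ 9, Barley ≈ 7, Sorghum ≈ 5.

Barley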